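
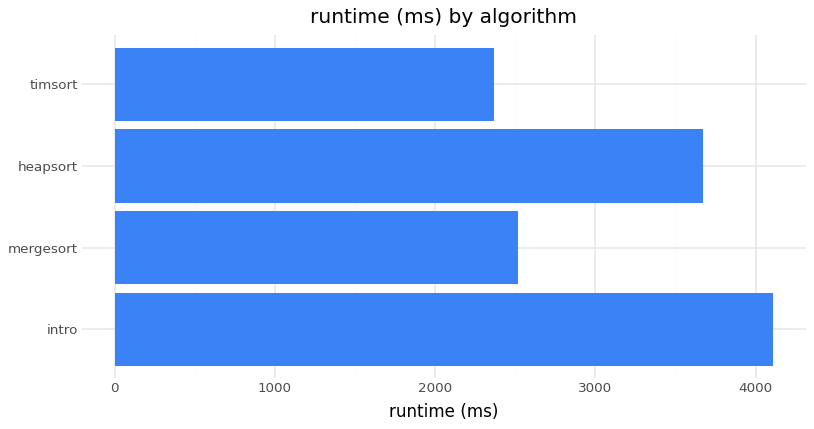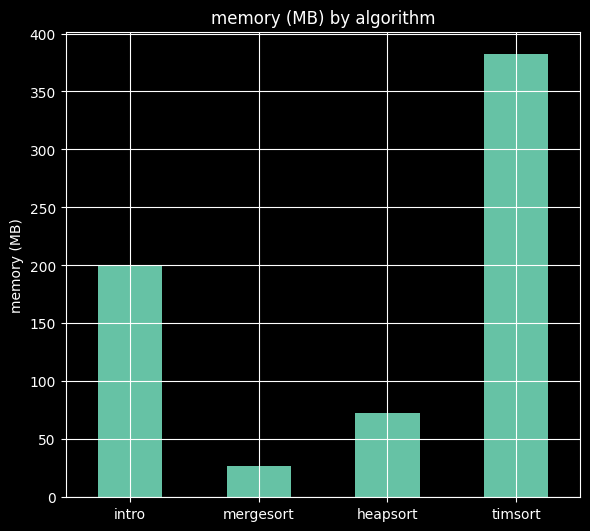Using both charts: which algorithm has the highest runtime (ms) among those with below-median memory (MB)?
heapsort

Chart 2 median memory (MB) ≈ 150; below-median algorithms: mergesort, heapsort. Among those, heapsort has the highest runtime (ms) (≈ 3500).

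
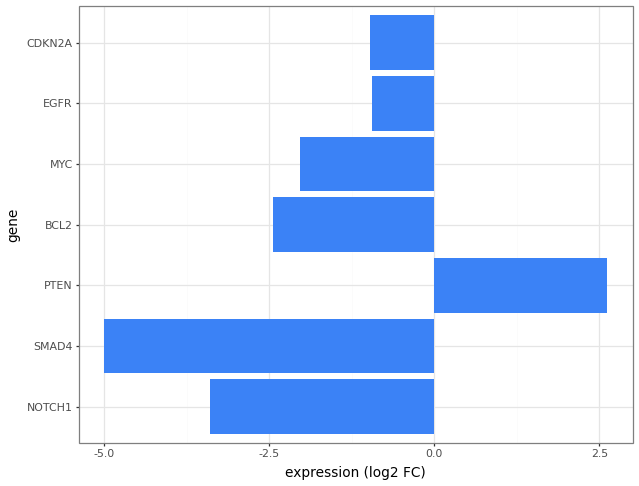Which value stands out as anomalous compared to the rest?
PTEN ≈ 3; the rest sit between ≈ -5 and ≈ -1.

PTEN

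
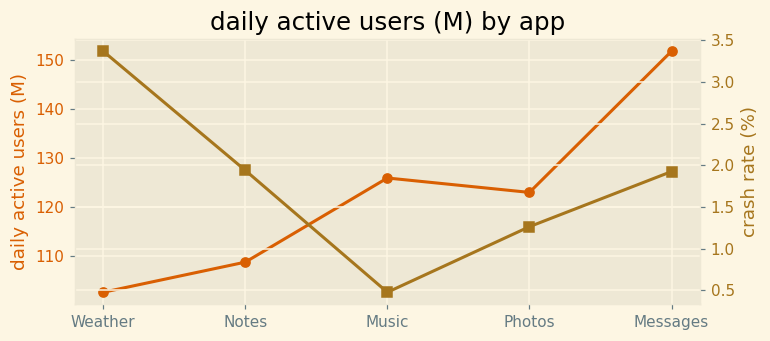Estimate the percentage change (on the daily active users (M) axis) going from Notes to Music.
Notes ≈ 110, Music ≈ 125; (125 − 110) / 110 ≈ +13.6%.

≈ +13.6%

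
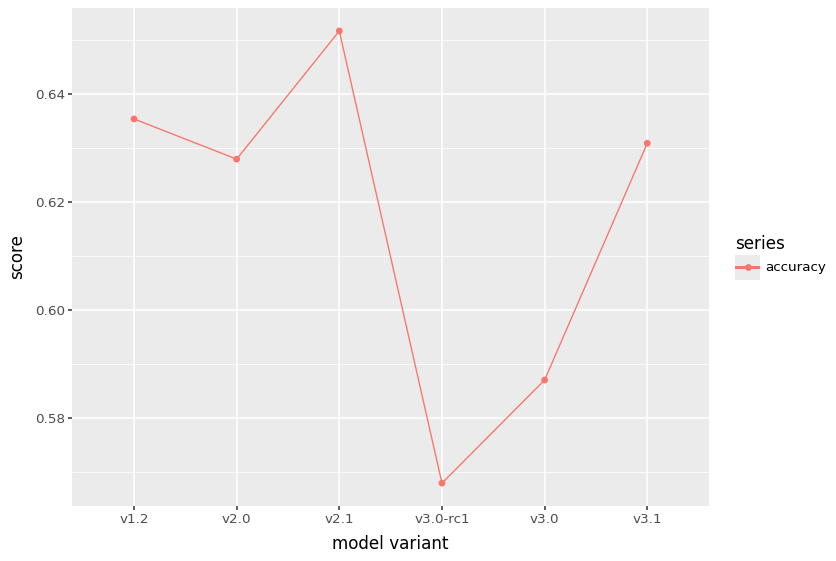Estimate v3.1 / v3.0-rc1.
≈ 1.11×

v3.1 ≈ 0.63, v3.0-rc1 ≈ 0.57; 0.63/0.57 ≈ 1.11.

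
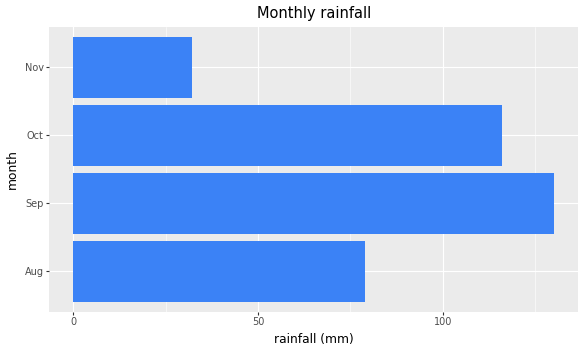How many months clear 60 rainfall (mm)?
3

Above 60: Aug, Sep, Oct.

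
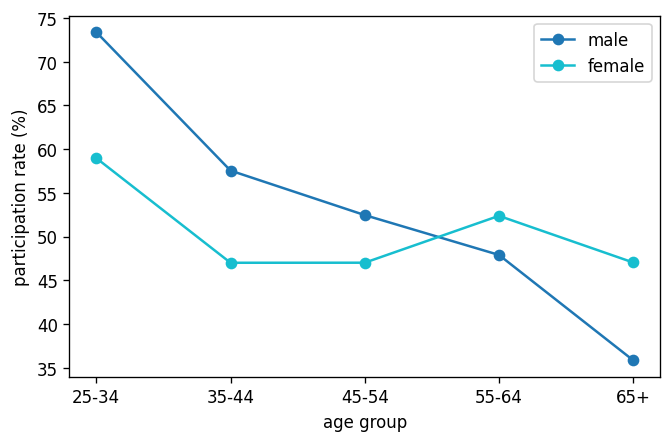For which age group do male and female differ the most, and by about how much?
25-34, ≈ 15 %

25-34: male ≈ 75, female ≈ 60 → gap ≈ 15. Next-largest (65+) is only ≈ 10.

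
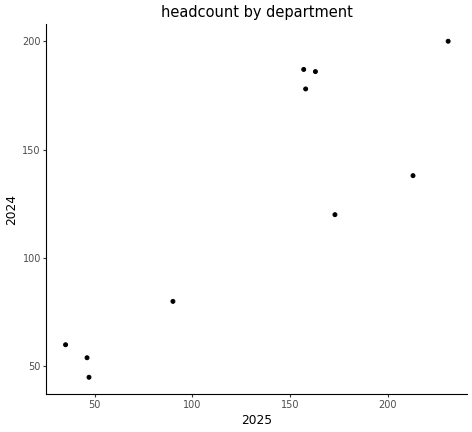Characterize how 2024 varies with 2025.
Points are positively correlated; strong (|r| ≈ 0.9).

positive, strong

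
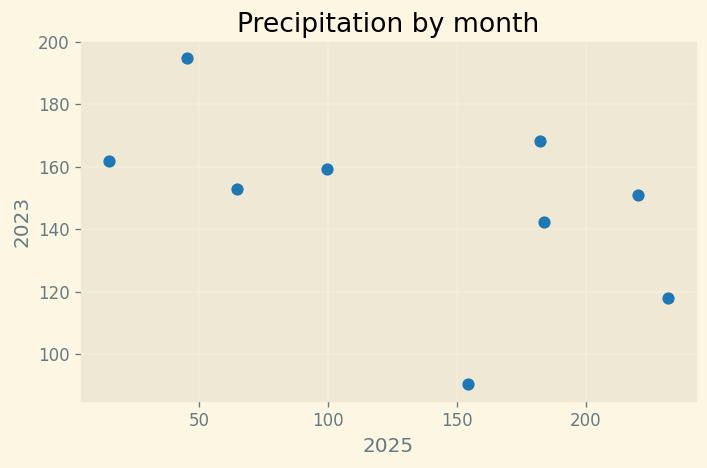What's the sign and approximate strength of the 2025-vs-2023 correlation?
negative, moderate

Points are negatively correlated; moderate (|r| ≈ 0.5).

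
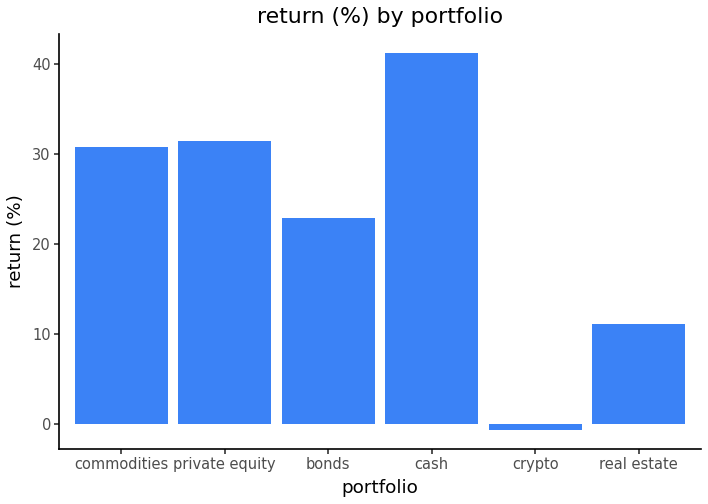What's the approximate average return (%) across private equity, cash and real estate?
≈ 27

(30 + 40 + 10) / 3 ≈ 27.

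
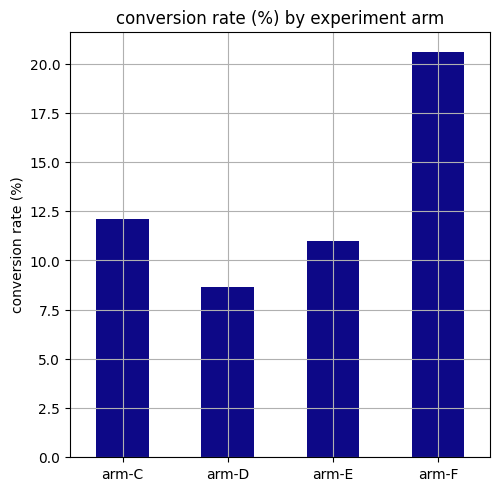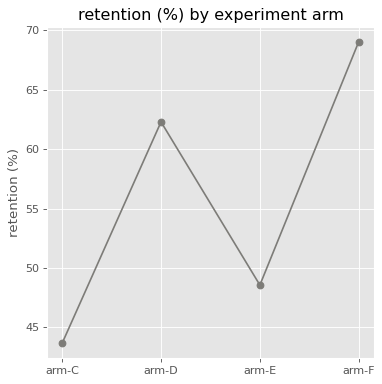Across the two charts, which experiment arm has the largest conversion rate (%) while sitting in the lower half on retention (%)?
arm-C

Chart 2 median retention (%) ≈ 60; below-median experiment arms: arm-C, arm-E. Among those, arm-C has the highest conversion rate (%) (≈ 12).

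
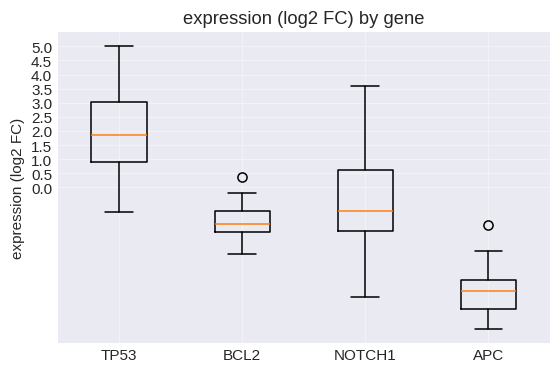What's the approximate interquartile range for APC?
≈ 1.0

Q3 ≈ -3.5, Q1 ≈ -4.5; IQR ≈ 1.0.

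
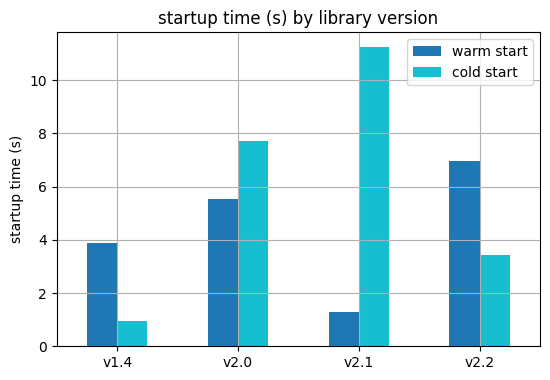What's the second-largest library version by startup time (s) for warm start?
v2.0

Top 3 for warm start: v2.2 ≈ 7, v2.0 ≈ 6, v1.4 ≈ 4.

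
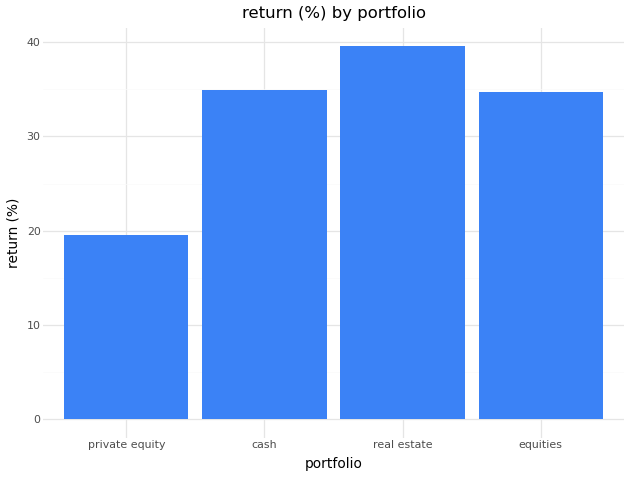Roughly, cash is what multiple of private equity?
cash ≈ 35, private equity ≈ 20; 35/20 ≈ 1.75.

≈ 1.75×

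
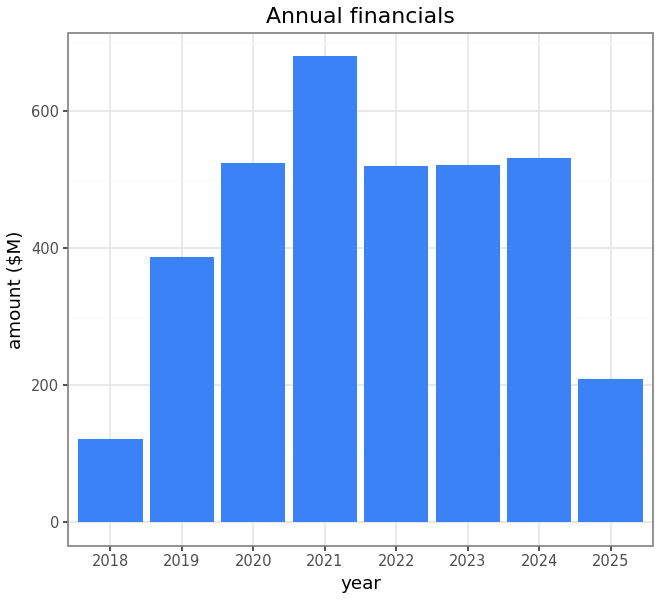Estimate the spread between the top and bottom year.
Max 2021 ≈ 700, min 2018 ≈ 100; range ≈ 600.

≈ 600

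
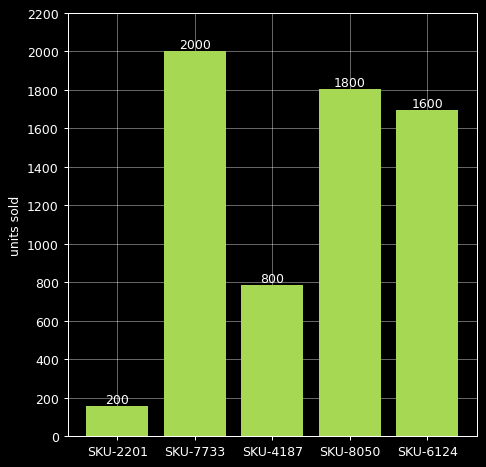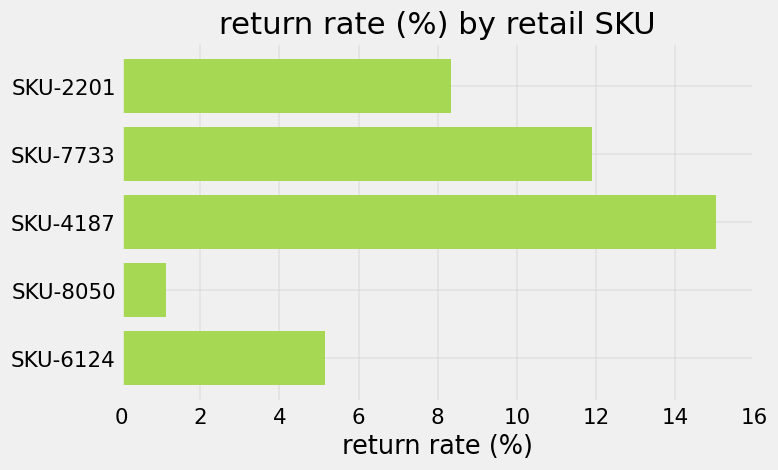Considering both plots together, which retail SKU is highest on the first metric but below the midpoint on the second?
Chart 2 median return rate (%) ≈ 8; below-median retail SKUs: SKU-8050, SKU-6124. Among those, SKU-8050 has the highest units sold (≈ 1800).

SKU-8050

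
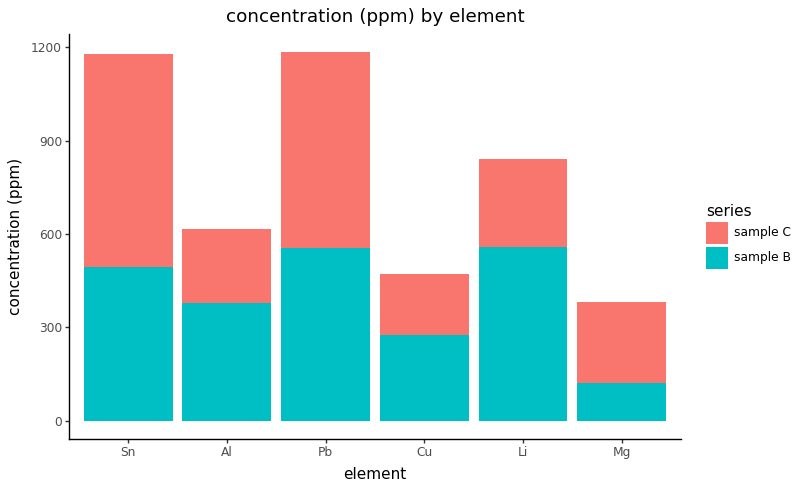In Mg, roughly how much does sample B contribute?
≈ 100

sample B top ≈ 100, bottom ≈ 0; segment ≈ 100.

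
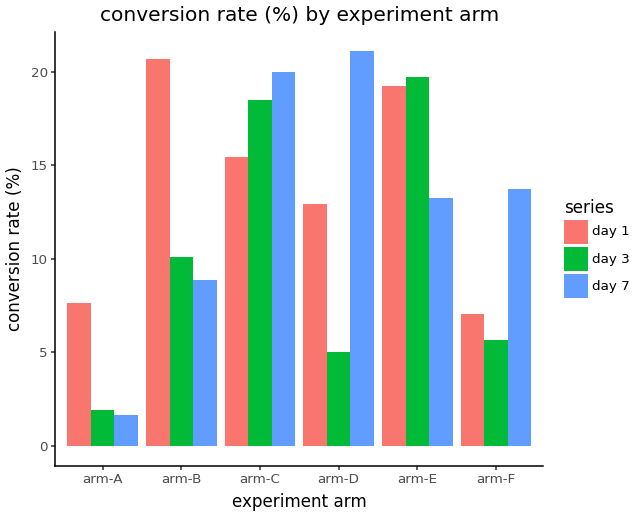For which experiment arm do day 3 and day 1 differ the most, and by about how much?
arm-B, ≈ 10 %

arm-B: day 3 ≈ 10, day 1 ≈ 20 → gap ≈ 10. Next-largest (arm-D) is only ≈ 6.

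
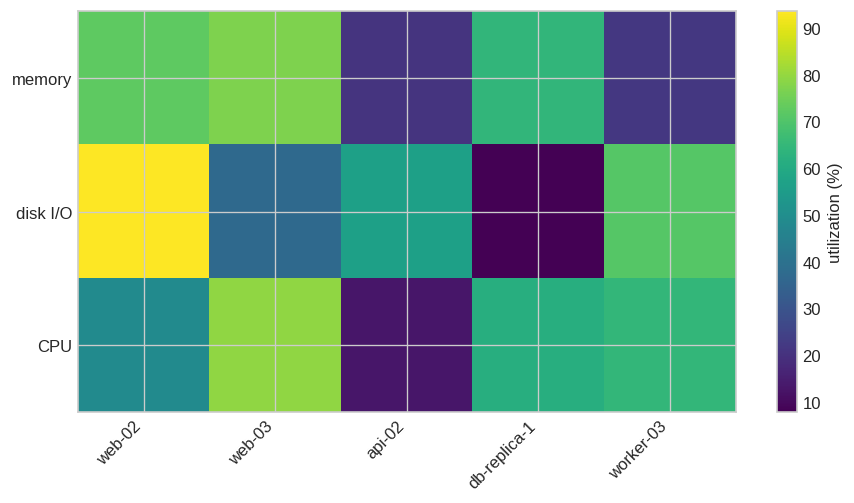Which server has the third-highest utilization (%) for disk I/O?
api-02

Top 4 for disk I/O: web-02 ≈ 90, worker-03 ≈ 70, api-02 ≈ 60, web-03 ≈ 40.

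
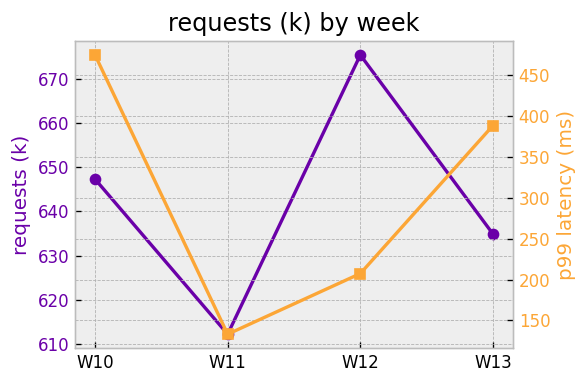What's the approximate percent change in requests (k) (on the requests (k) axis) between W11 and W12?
≈ +11.5%

W11 ≈ 610, W12 ≈ 680; (680 − 610) / 610 ≈ +11.5%.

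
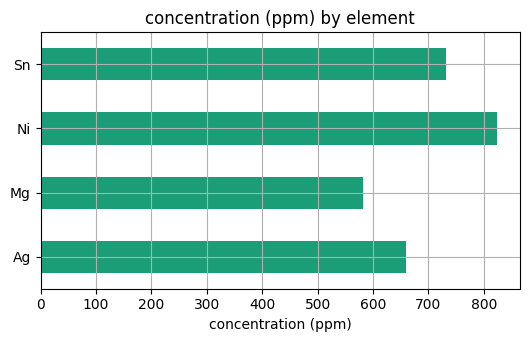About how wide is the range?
Max Ni ≈ 800, min Mg ≈ 600; range ≈ 200.

≈ 200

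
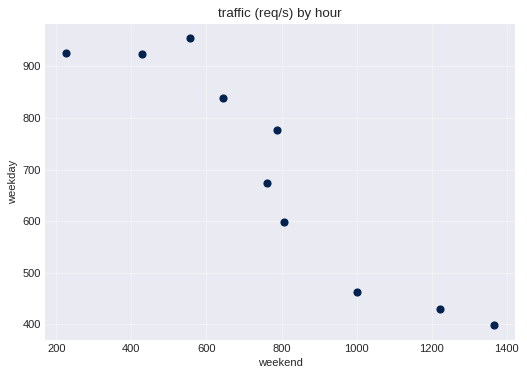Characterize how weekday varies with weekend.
negative, strong

Points are negatively correlated; strong (|r| ≈ 0.9).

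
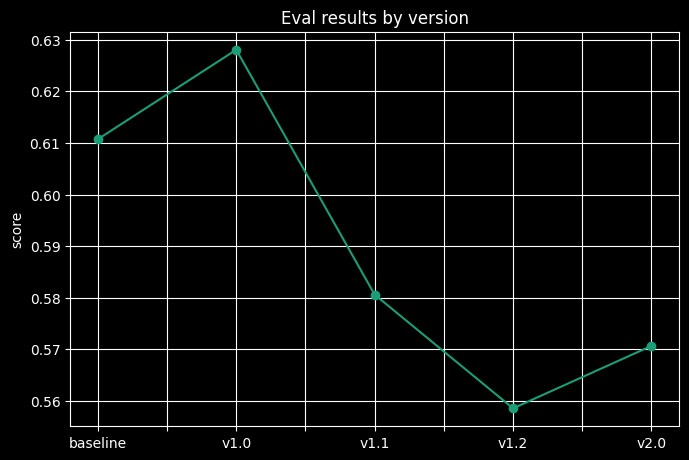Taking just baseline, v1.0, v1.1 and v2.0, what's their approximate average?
≈ 0.6

(0.61 + 0.63 + 0.58 + 0.57) / 4 ≈ 0.6.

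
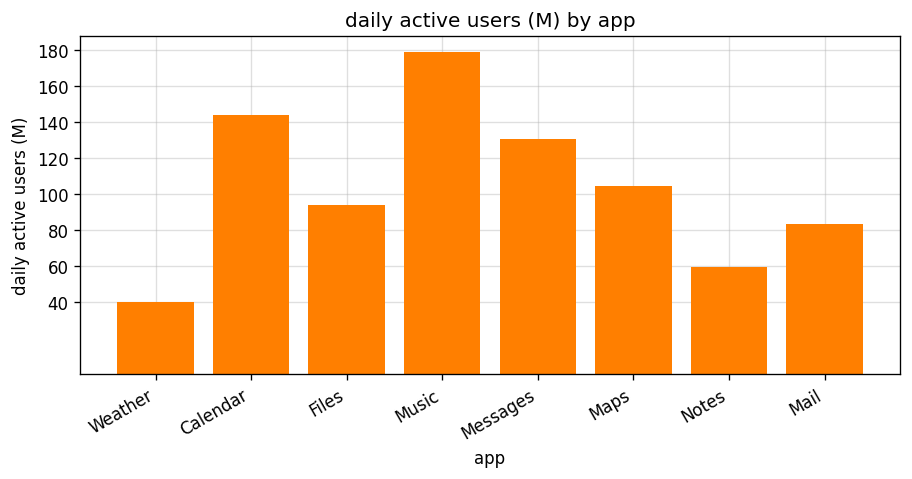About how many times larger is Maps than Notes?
≈ 1.67×

Maps ≈ 100, Notes ≈ 60; 100/60 ≈ 1.67.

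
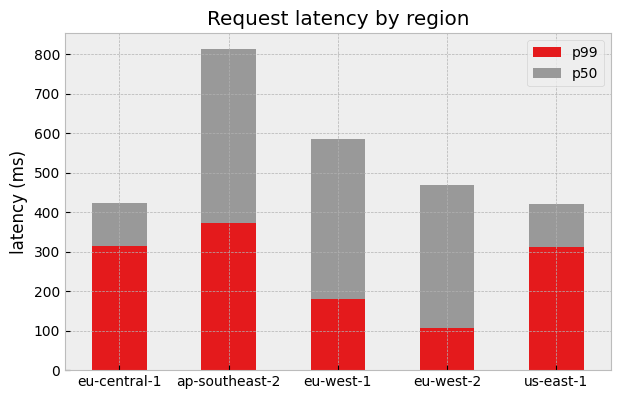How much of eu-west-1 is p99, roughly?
≈ 200

p99 top ≈ 200, bottom ≈ 0; segment ≈ 200.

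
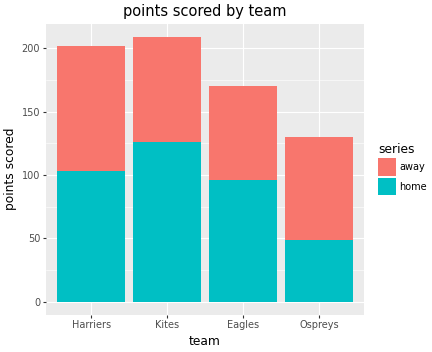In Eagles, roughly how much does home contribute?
≈ 100

home top ≈ 100, bottom ≈ 0; segment ≈ 100.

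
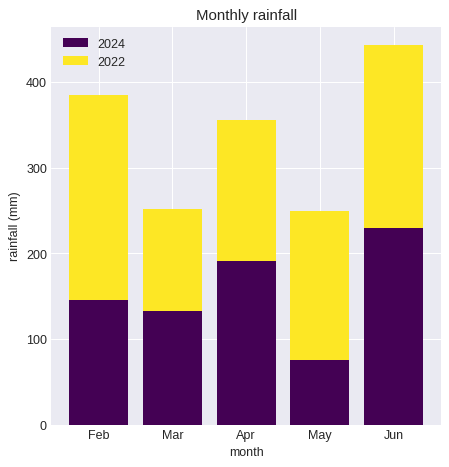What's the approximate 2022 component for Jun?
2022 top ≈ 450, bottom ≈ 250; segment ≈ 200.

≈ 200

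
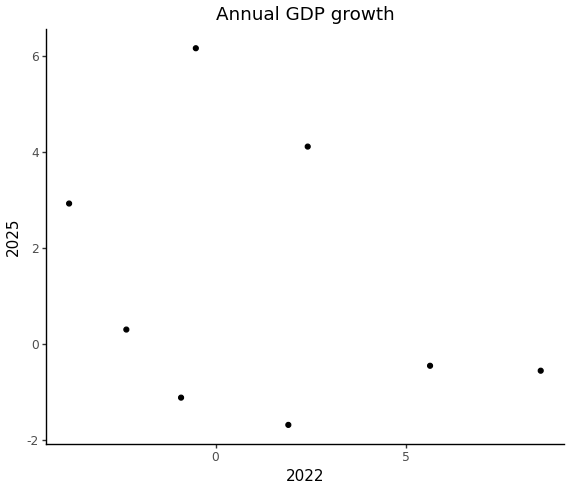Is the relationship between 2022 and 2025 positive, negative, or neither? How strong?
Points are negatively correlated; weak (|r| ≈ 0.3).

negative, weak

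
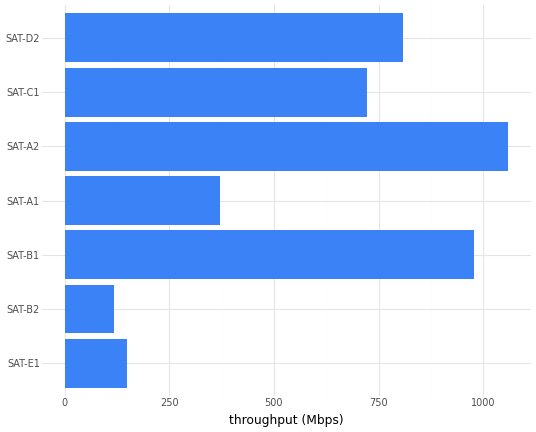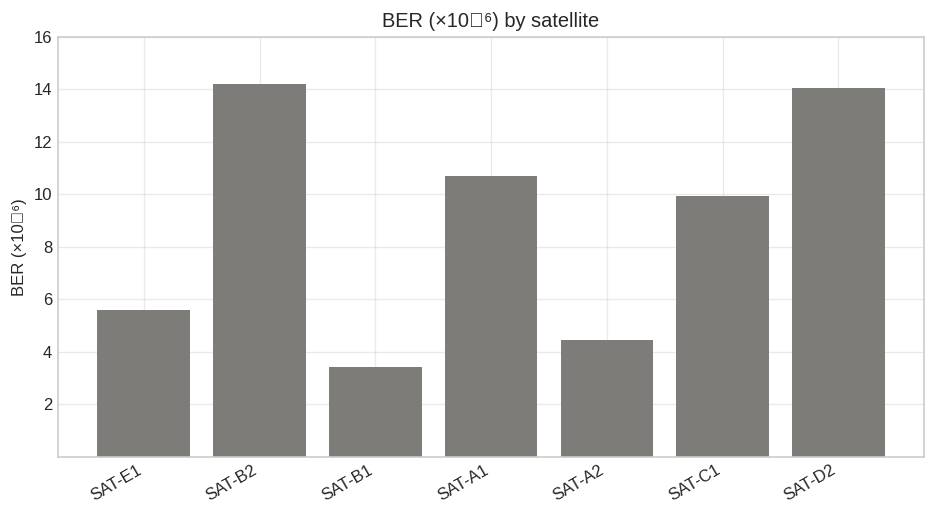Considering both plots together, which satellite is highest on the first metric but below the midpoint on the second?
SAT-A2

Chart 2 median BER (×10⁻⁶) ≈ 10; below-median satellites: SAT-E1, SAT-B1, SAT-A2. Among those, SAT-A2 has the highest throughput (Mbps) (≈ 1100).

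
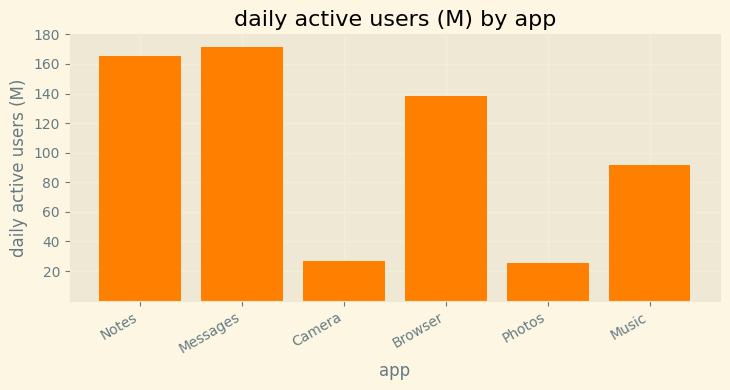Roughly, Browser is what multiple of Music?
≈ 1.4×

Browser ≈ 140, Music ≈ 100; 140/100 ≈ 1.4.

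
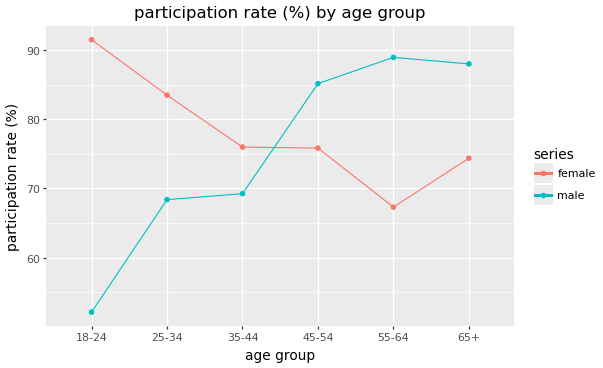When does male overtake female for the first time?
35-44: male ≈ 70 vs female ≈ 75 (not yet); 45-54: male ≈ 85 vs female ≈ 75 (first crossover).

45-54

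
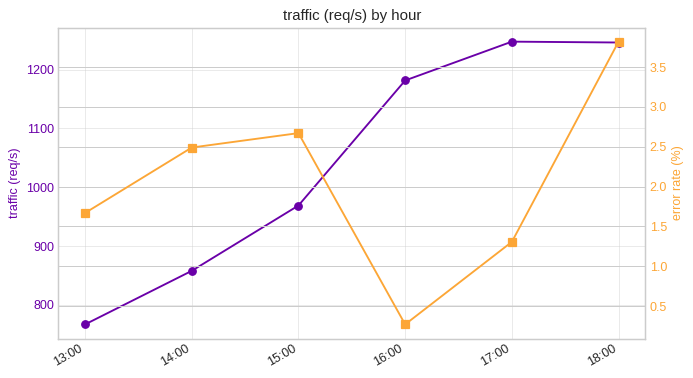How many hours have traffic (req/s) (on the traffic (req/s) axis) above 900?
4

Above 900: 15:00, 16:00, 17:00, 18:00.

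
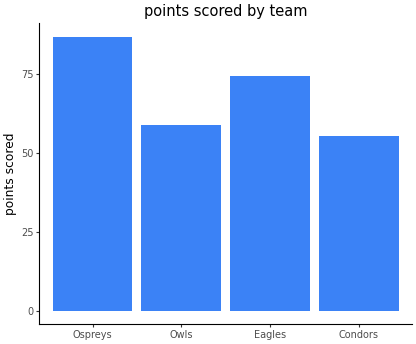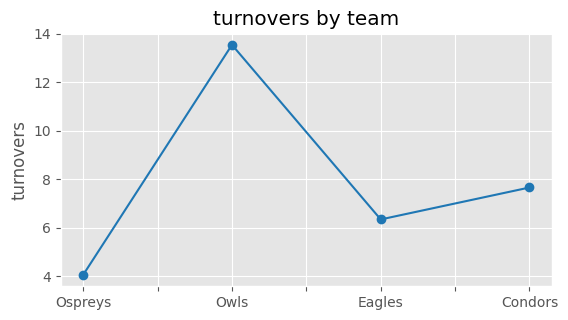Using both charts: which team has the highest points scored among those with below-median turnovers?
Ospreys

Chart 2 median turnovers ≈ 8; below-median teams: Ospreys, Eagles. Among those, Ospreys has the highest points scored (≈ 90).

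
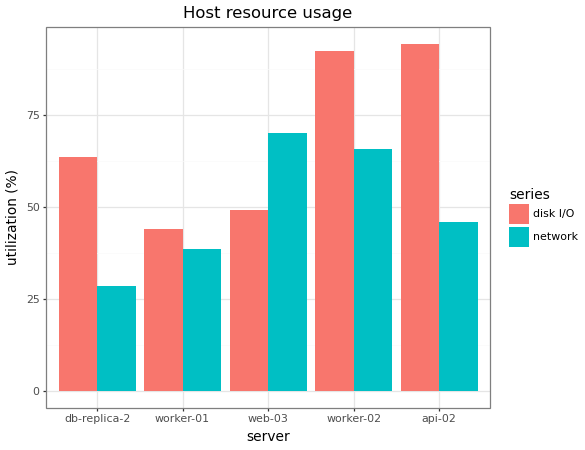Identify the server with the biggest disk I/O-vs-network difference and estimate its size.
api-02: disk I/O ≈ 90, network ≈ 50 → gap ≈ 40. Next-largest (db-replica-2) is only ≈ 30.

api-02, ≈ 40 %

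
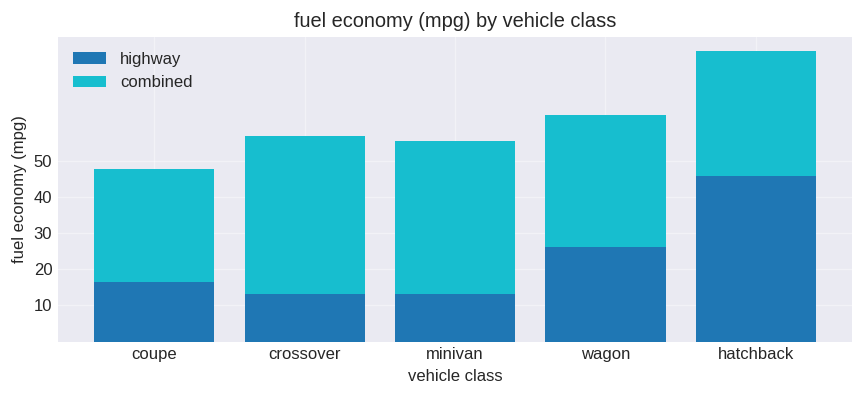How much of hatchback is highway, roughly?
≈ 50

highway top ≈ 50, bottom ≈ 0; segment ≈ 50.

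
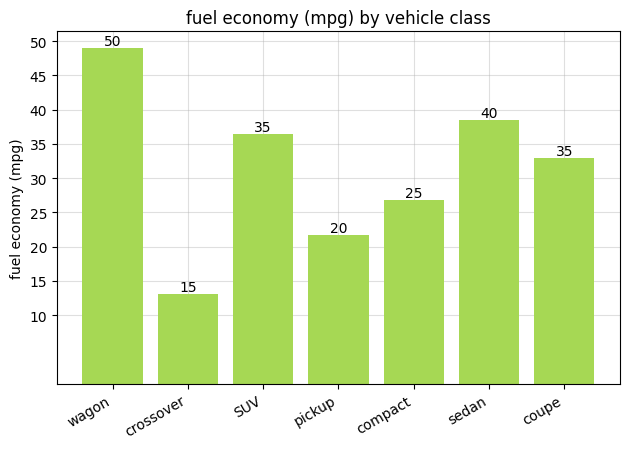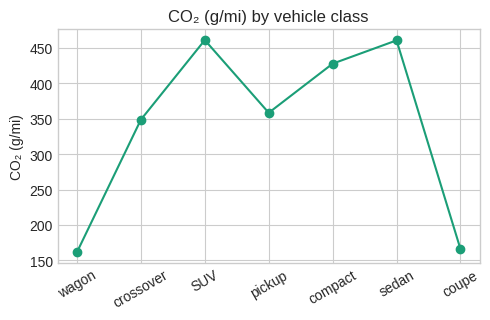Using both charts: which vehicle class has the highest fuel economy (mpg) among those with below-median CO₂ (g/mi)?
wagon

Chart 2 median CO₂ (g/mi) ≈ 350; below-median vehicle classes: wagon, crossover, coupe. Among those, wagon has the highest fuel economy (mpg) (≈ 50).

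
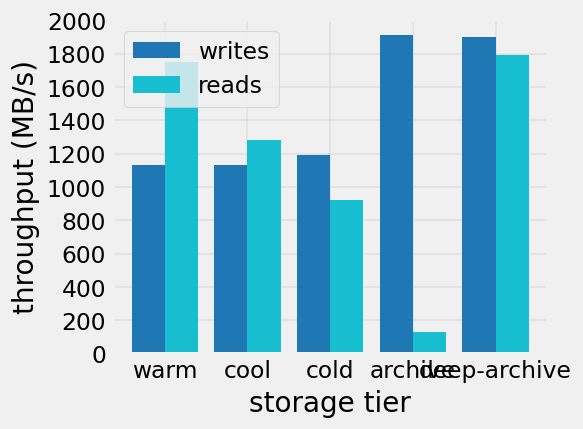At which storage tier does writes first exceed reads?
cold

cool: writes ≈ 1200 vs reads ≈ 1200 (not yet); cold: writes ≈ 1200 vs reads ≈ 1000 (first crossover).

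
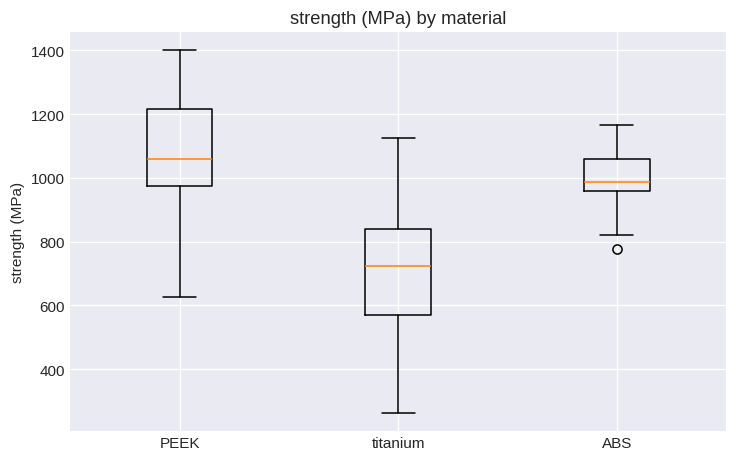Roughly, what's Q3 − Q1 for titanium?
≈ 275

Q3 ≈ 850, Q1 ≈ 575; IQR ≈ 275.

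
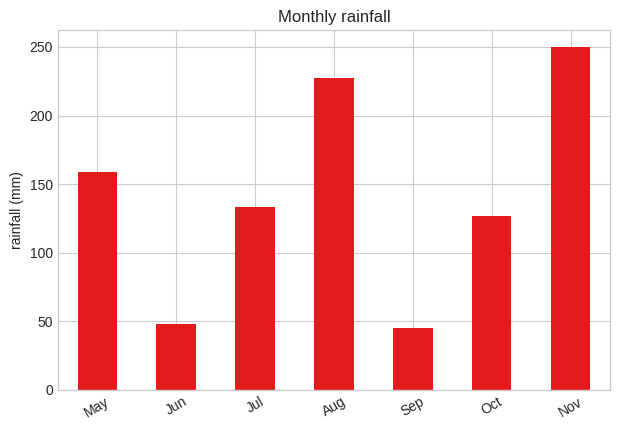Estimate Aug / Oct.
Aug ≈ 225, Oct ≈ 125; 225/125 ≈ 1.8.

≈ 1.8×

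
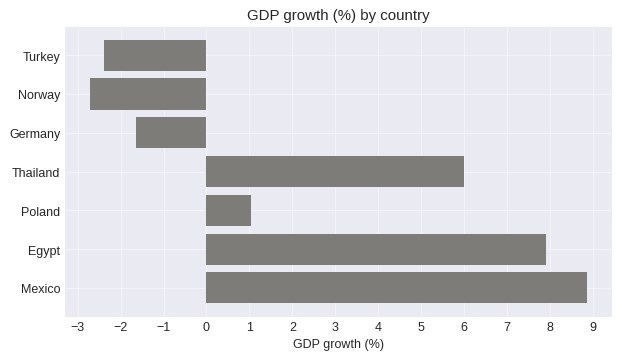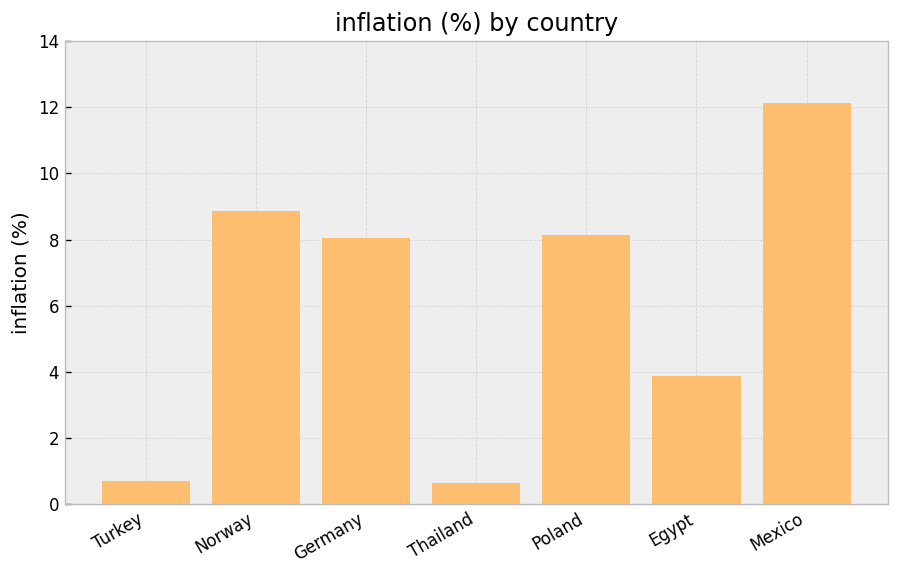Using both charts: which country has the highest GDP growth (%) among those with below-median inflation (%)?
Chart 2 median inflation (%) ≈ 8; below-median countries: Turkey, Thailand, Egypt. Among those, Egypt has the highest GDP growth (%) (≈ 8).

Egypt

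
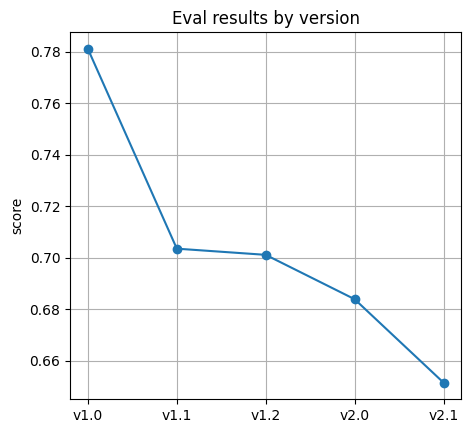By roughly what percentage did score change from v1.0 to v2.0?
≈ -12.8%

v1.0 ≈ 0.78, v2.0 ≈ 0.68; (0.68 − 0.78) / 0.78 ≈ -12.8%.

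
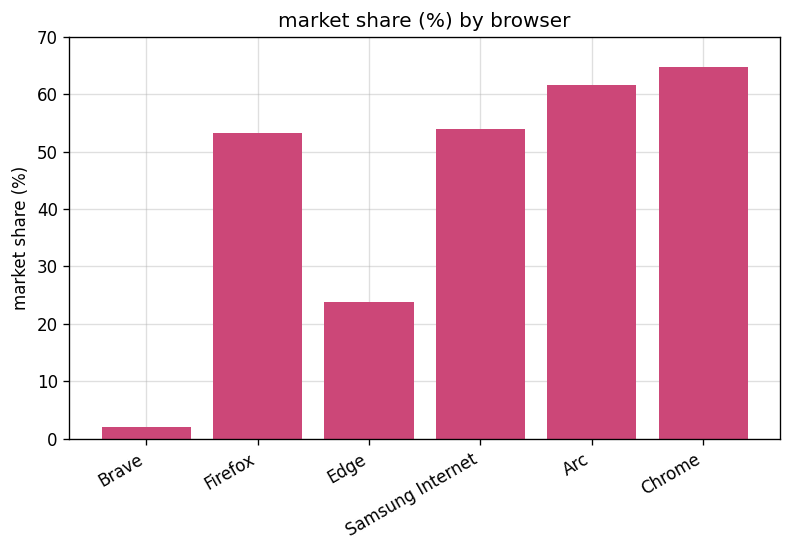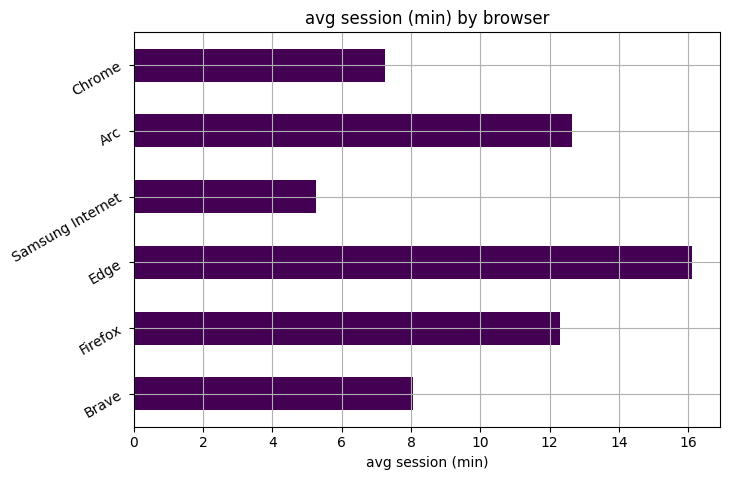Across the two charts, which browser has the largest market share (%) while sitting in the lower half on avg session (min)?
Chrome

Chart 2 median avg session (min) ≈ 10; below-median browsers: Brave, Samsung Internet, Chrome. Among those, Chrome has the highest market share (%) (≈ 60).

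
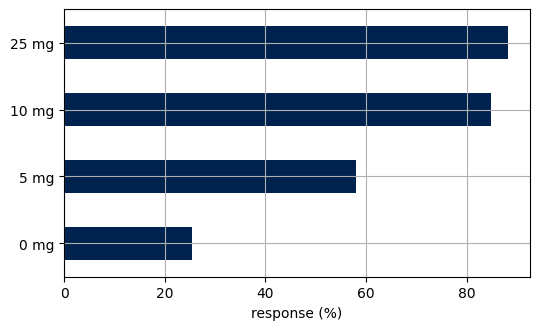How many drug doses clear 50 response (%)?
3

Above 50: 5 mg, 10 mg, 25 mg.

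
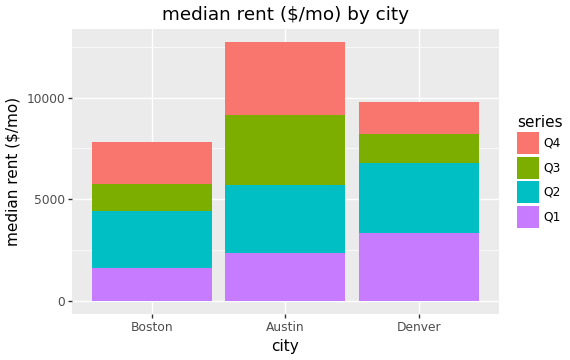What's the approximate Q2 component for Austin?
≈ 4000

Q2 top ≈ 6000, bottom ≈ 2000; segment ≈ 4000.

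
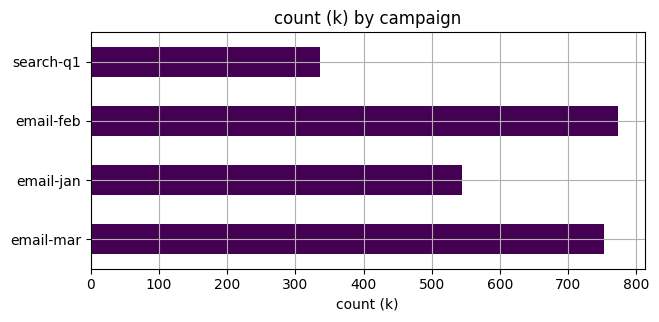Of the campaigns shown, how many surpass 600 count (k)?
Above 600: email-mar, email-feb.

2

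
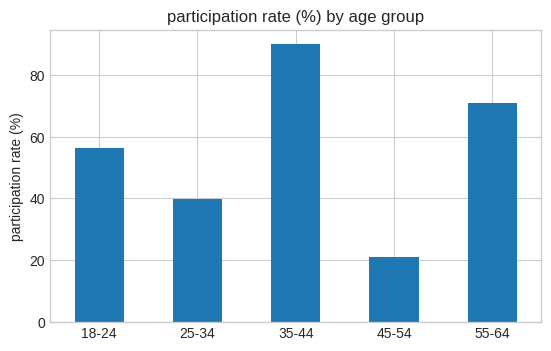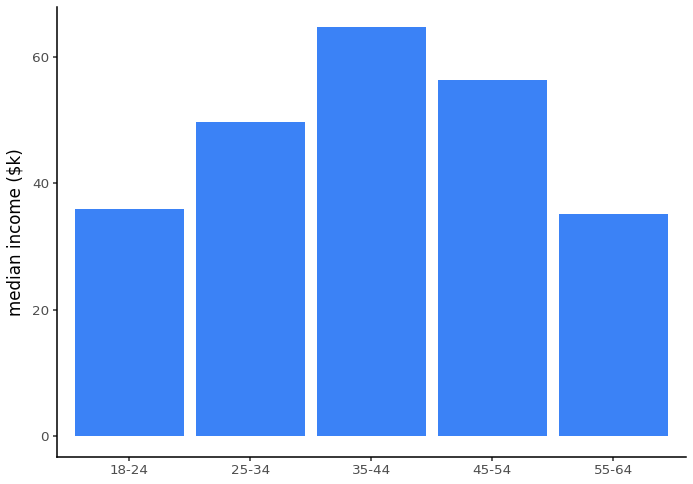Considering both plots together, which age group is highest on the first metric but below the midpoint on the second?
Chart 2 median median income ($k) ≈ 50; below-median age groups: 18-24, 55-64. Among those, 55-64 has the highest participation rate (%) (≈ 70).

55-64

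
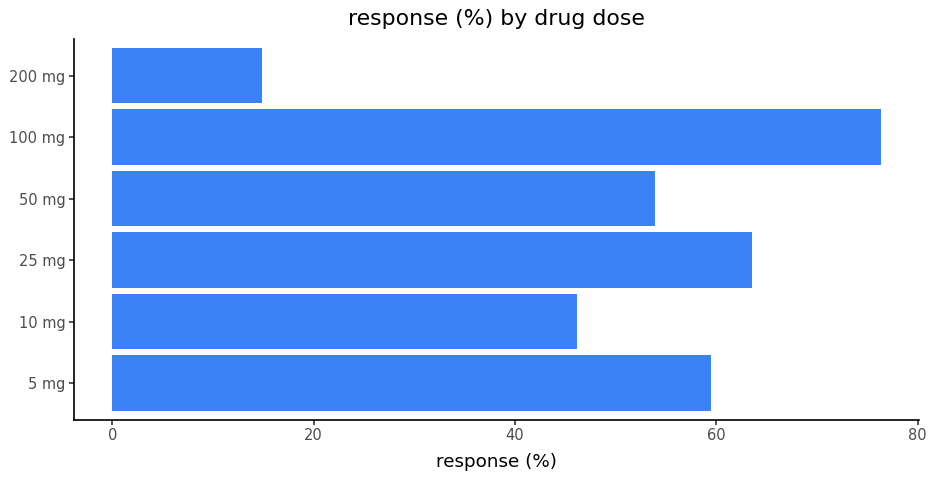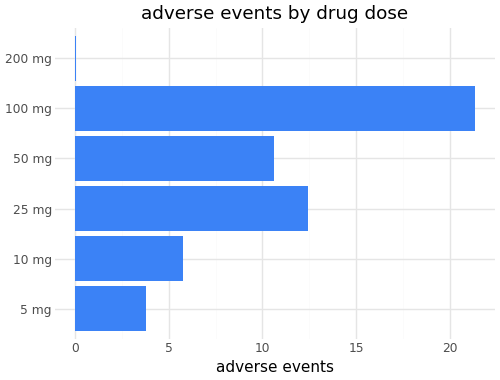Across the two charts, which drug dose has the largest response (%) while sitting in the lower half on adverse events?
Chart 2 median adverse events ≈ 8; below-median drug doses: 5 mg, 10 mg, 200 mg. Among those, 5 mg has the highest response (%) (≈ 60).

5 mg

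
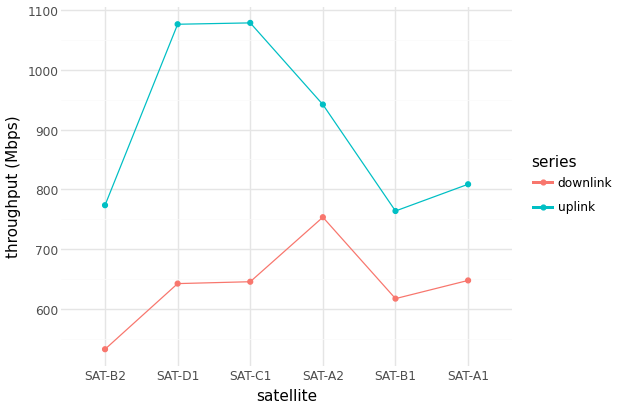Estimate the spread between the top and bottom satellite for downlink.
Max SAT-A2 ≈ 750, min SAT-B2 ≈ 550; range ≈ 200.

≈ 200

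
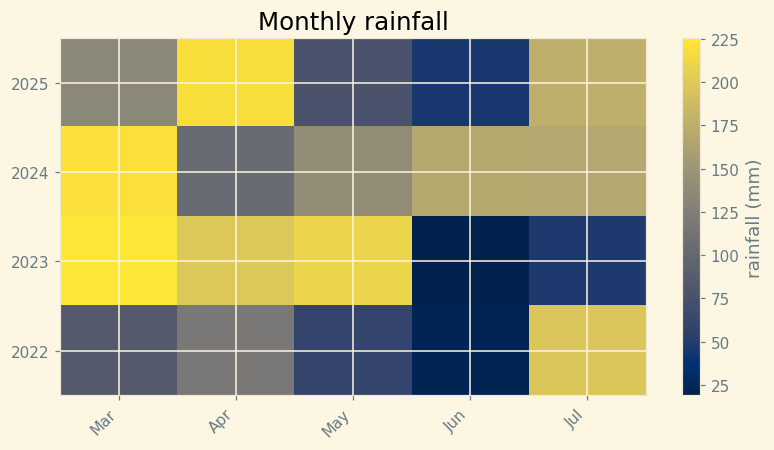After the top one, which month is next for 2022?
Top 3 for 2022: Jul ≈ 200, Apr ≈ 120, Mar ≈ 80.

Apr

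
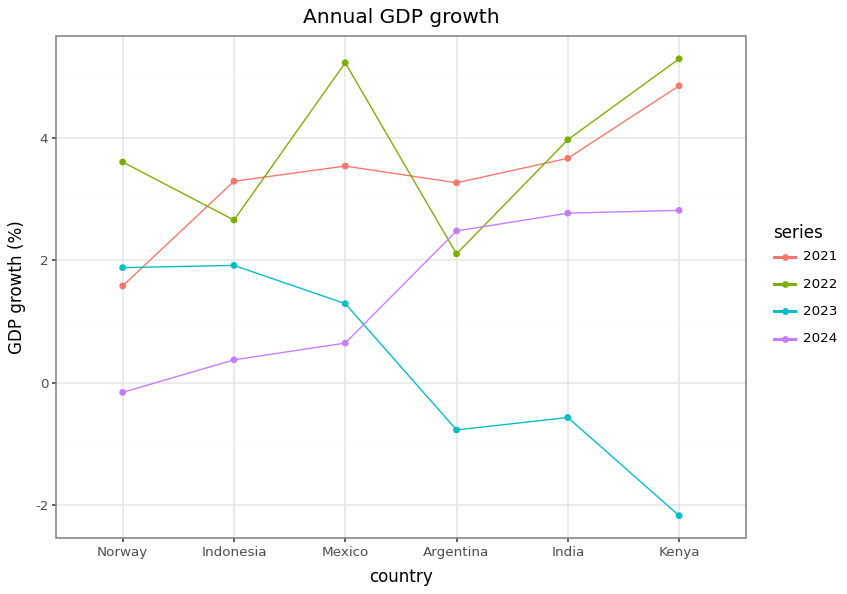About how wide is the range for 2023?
Max Indonesia ≈ 2, min Kenya ≈ -2; range ≈ 4.

≈ 4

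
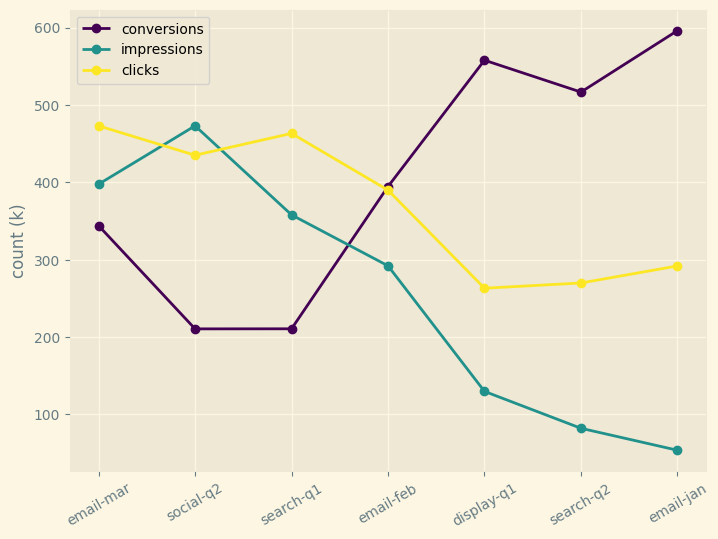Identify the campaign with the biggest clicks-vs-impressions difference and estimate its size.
email-jan, ≈ 250 k

email-jan: clicks ≈ 300, impressions ≈ 50 → gap ≈ 250. Next-largest (search-q2) is only ≈ 150.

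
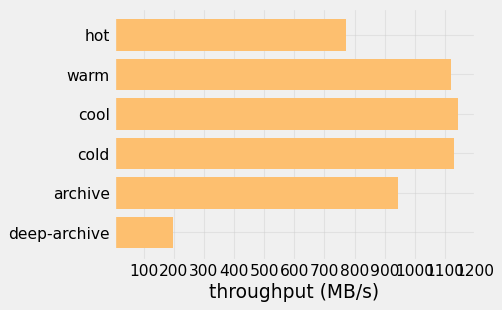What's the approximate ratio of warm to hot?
≈ 1.38×

warm ≈ 1100, hot ≈ 800; 1100/800 ≈ 1.38.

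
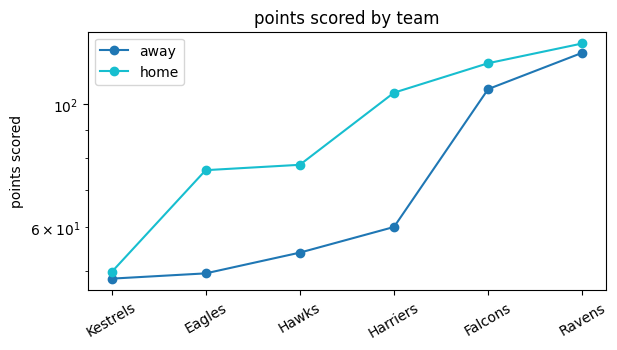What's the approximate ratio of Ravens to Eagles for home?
≈ 1.62×

Ravens ≈ 130, Eagles ≈ 80; 130/80 ≈ 1.62.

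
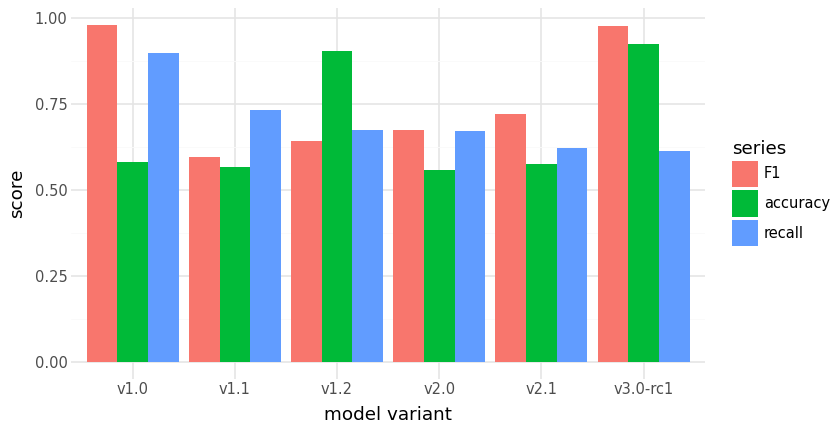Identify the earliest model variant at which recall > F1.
v1.0: recall ≈ 0.9 vs F1 ≈ 1.0 (not yet); v1.1: recall ≈ 0.7 vs F1 ≈ 0.6 (first crossover).

v1.1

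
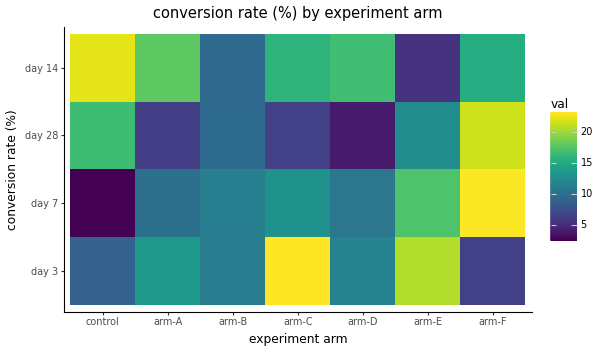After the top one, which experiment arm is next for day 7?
arm-E

Top 3 for day 7: arm-F ≈ 24, arm-E ≈ 18, arm-C ≈ 12.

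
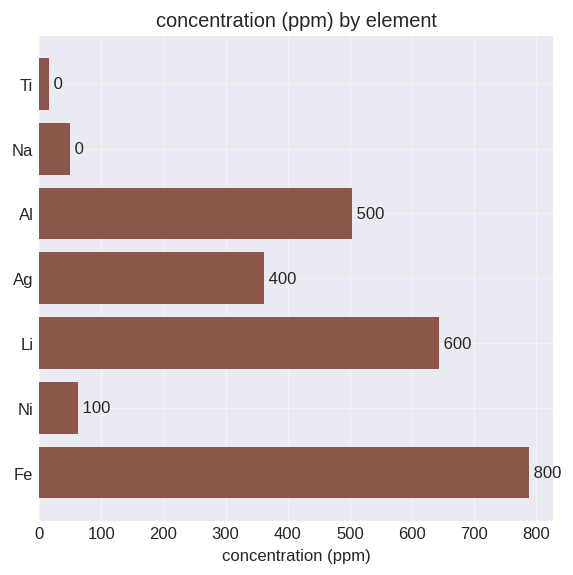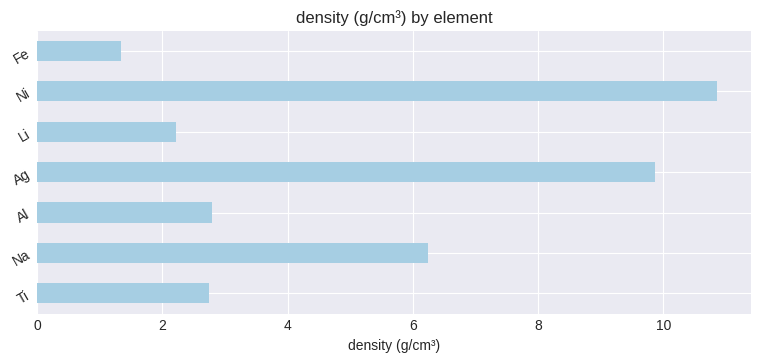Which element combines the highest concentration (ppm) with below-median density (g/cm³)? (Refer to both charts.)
Chart 2 median density (g/cm³) ≈ 3; below-median elements: Ti, Li, Fe. Among those, Fe has the highest concentration (ppm) (≈ 800).

Fe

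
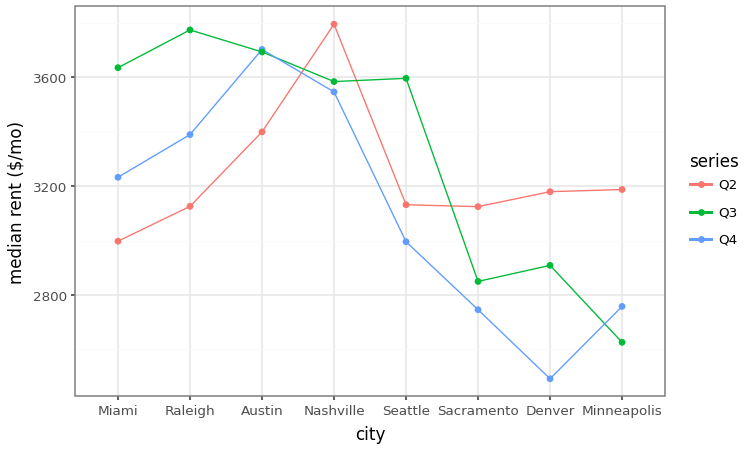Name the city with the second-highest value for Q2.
Austin

Top 3 for Q2: Nashville ≈ 3800, Austin ≈ 3400, Minneapolis ≈ 3200.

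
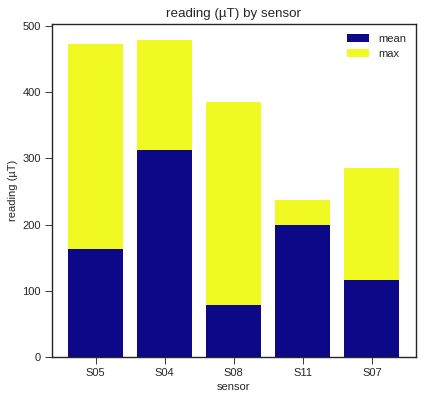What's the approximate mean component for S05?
≈ 150

mean top ≈ 150, bottom ≈ 0; segment ≈ 150.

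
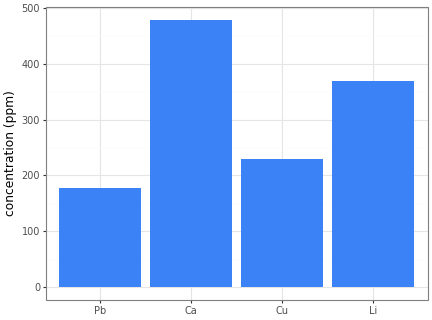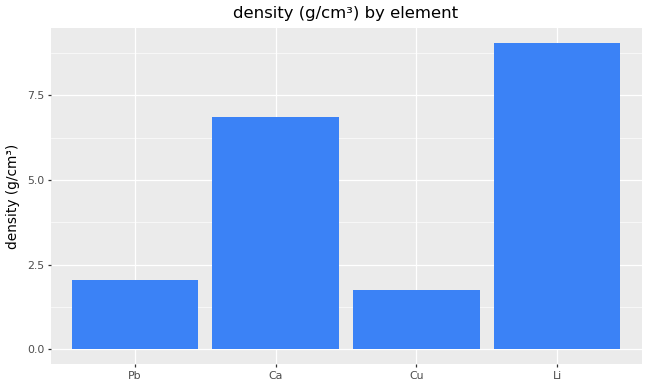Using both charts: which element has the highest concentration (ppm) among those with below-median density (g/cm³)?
Chart 2 median density (g/cm³) ≈ 4; below-median elements: Pb, Cu. Among those, Cu has the highest concentration (ppm) (≈ 250).

Cu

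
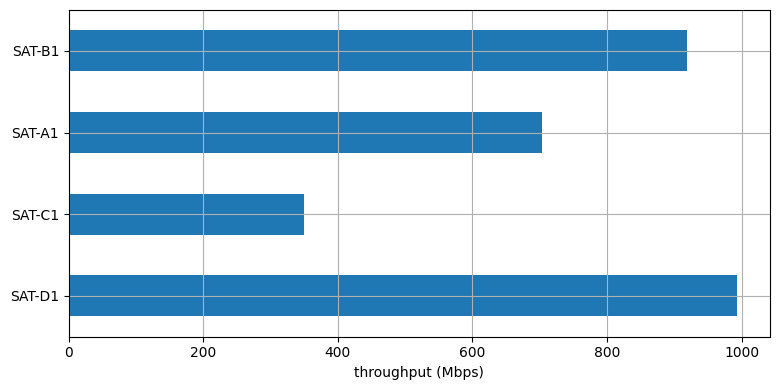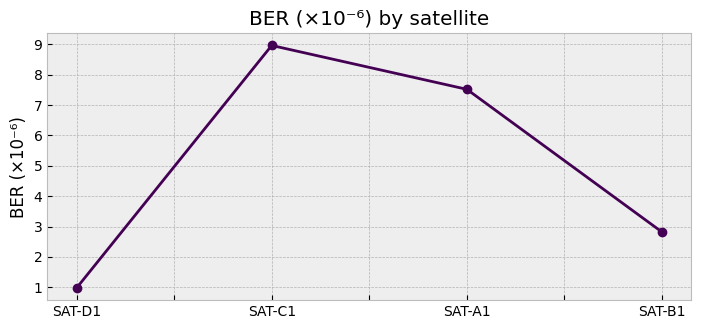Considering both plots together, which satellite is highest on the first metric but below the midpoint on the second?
Chart 2 median BER (×10⁻⁶) ≈ 5; below-median satellites: SAT-D1, SAT-B1. Among those, SAT-D1 has the highest throughput (Mbps) (≈ 1000).

SAT-D1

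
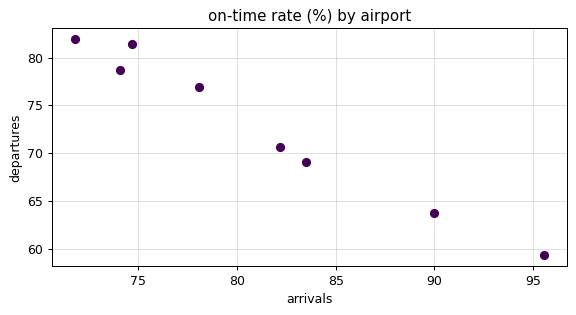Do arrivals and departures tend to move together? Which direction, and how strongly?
Points are negatively correlated; strong (|r| ≈ 1.0).

negative, strong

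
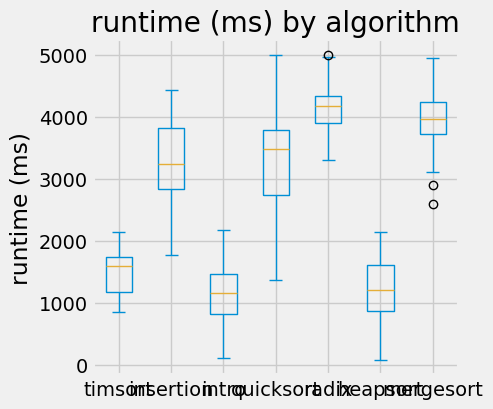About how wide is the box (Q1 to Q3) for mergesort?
Q3 ≈ 4000, Q1 ≈ 3500; IQR ≈ 500.

≈ 500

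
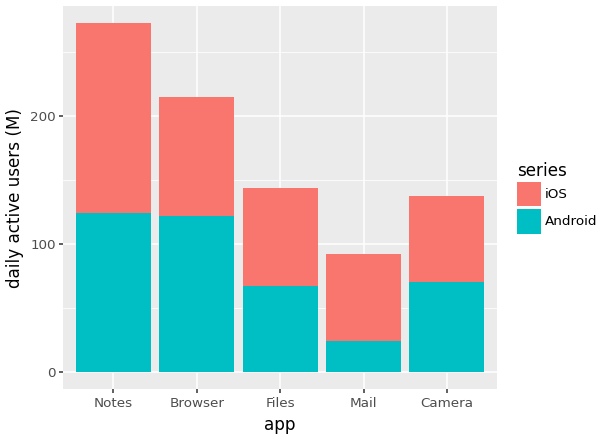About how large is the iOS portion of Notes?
iOS top ≈ 275, bottom ≈ 125; segment ≈ 150.

≈ 150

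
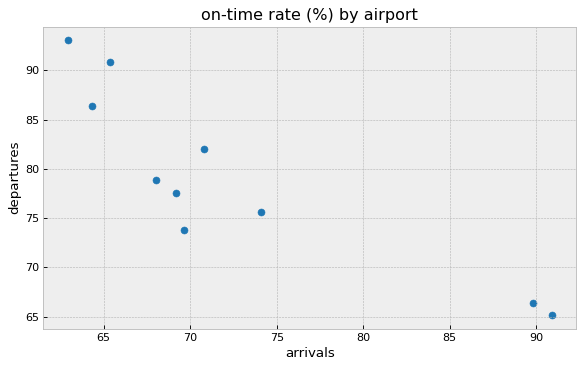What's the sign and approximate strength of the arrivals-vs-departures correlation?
negative, strong

Points are negatively correlated; strong (|r| ≈ 0.9).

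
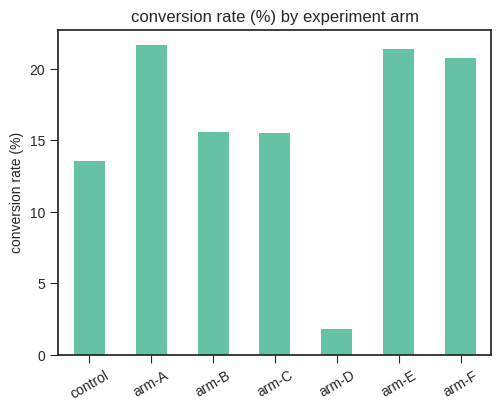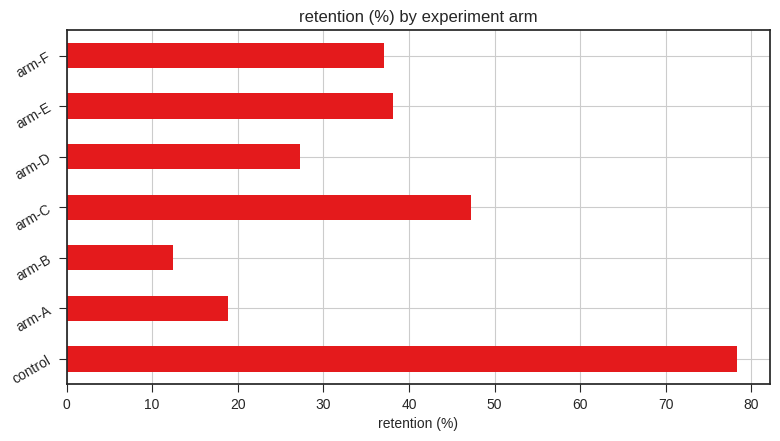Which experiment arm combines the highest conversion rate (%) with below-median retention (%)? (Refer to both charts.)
arm-A

Chart 2 median retention (%) ≈ 40; below-median experiment arms: arm-A, arm-B, arm-D. Among those, arm-A has the highest conversion rate (%) (≈ 22).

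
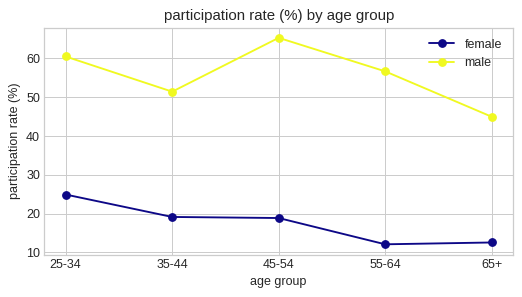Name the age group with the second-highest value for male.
Top 3 for male: 45-54 ≈ 65, 25-34 ≈ 60, 55-64 ≈ 55.

25-34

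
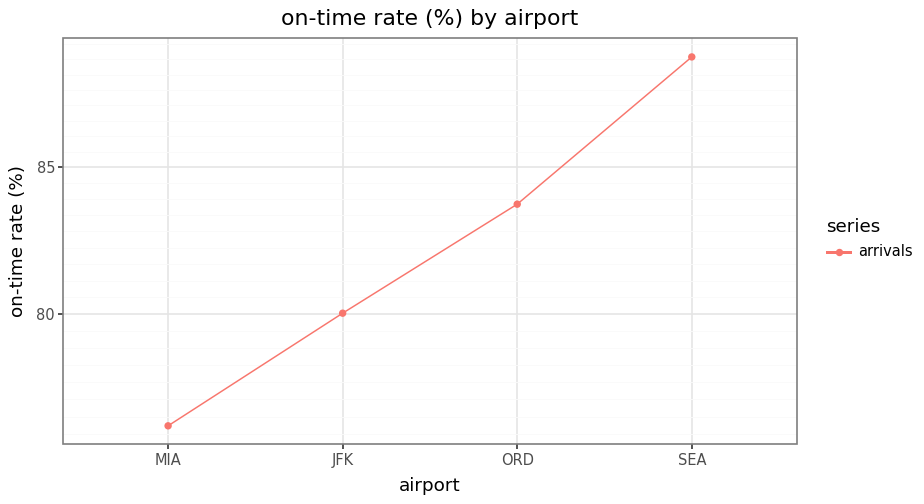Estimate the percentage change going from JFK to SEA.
≈ +10%

JFK ≈ 80, SEA ≈ 88; (88 − 80) / 80 ≈ +10%.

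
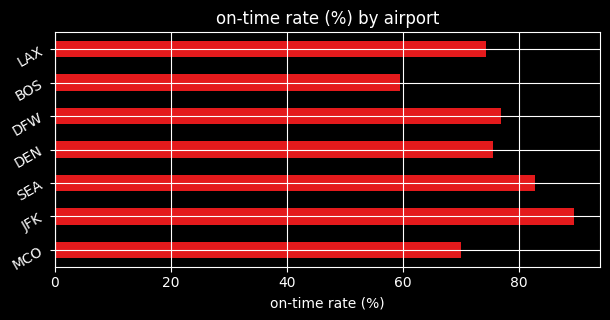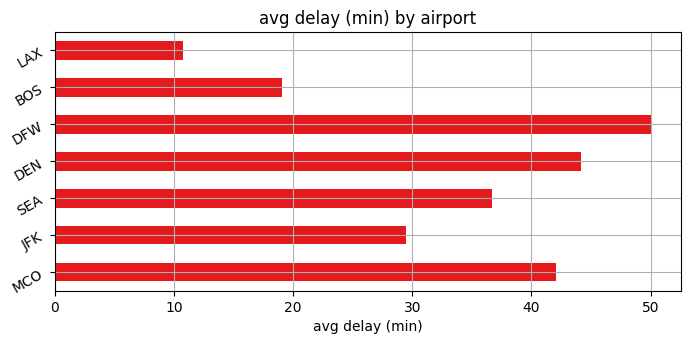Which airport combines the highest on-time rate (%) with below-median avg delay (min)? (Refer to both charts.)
Chart 2 median avg delay (min) ≈ 35; below-median airports: JFK, BOS, LAX. Among those, JFK has the highest on-time rate (%) (≈ 90).

JFK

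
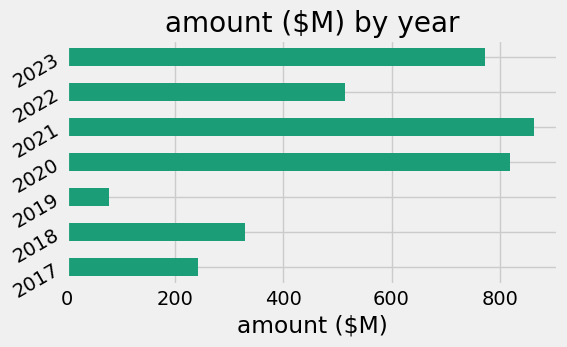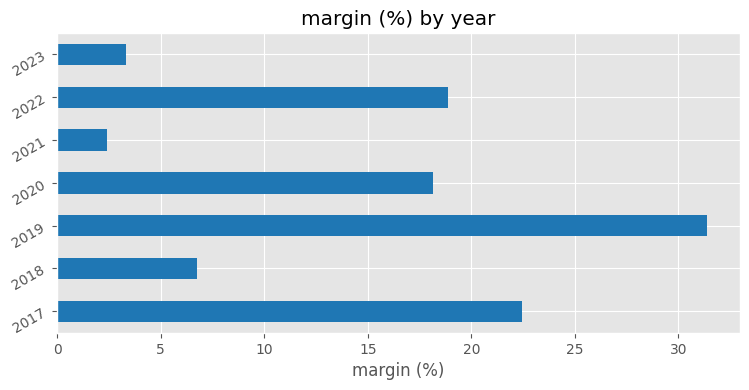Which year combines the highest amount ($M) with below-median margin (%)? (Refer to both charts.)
Chart 2 median margin (%) ≈ 20; below-median years: 2018, 2021, 2023. Among those, 2021 has the highest amount ($M) (≈ 900).

2021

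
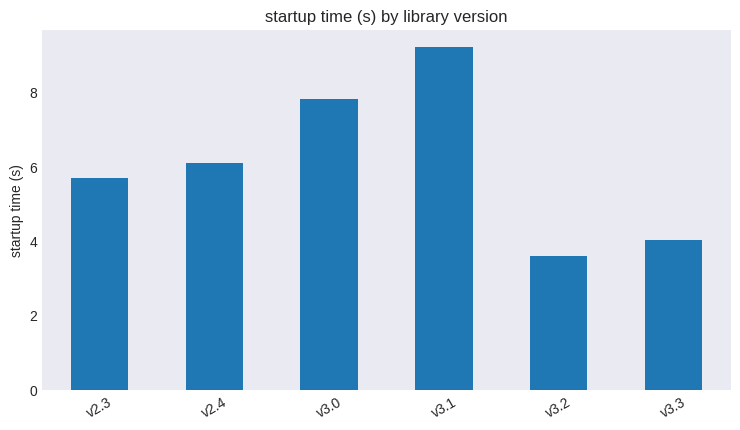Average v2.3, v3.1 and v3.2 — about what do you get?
≈ 6

(6 + 9 + 4) / 3 ≈ 6.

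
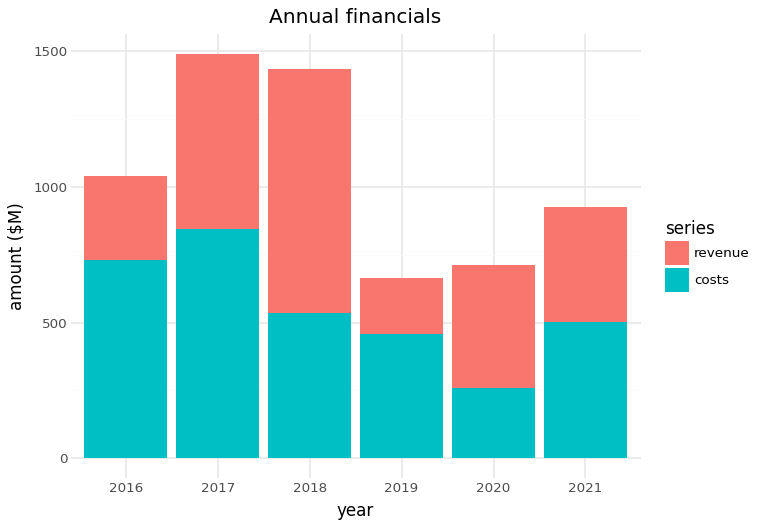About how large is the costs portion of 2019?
costs top ≈ 400, bottom ≈ 0; segment ≈ 400.

≈ 400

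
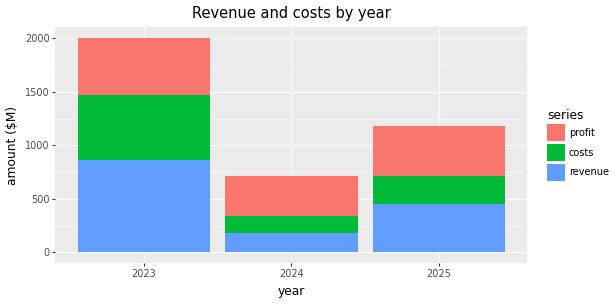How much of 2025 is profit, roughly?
profit top ≈ 1200, bottom ≈ 800; segment ≈ 400.

≈ 400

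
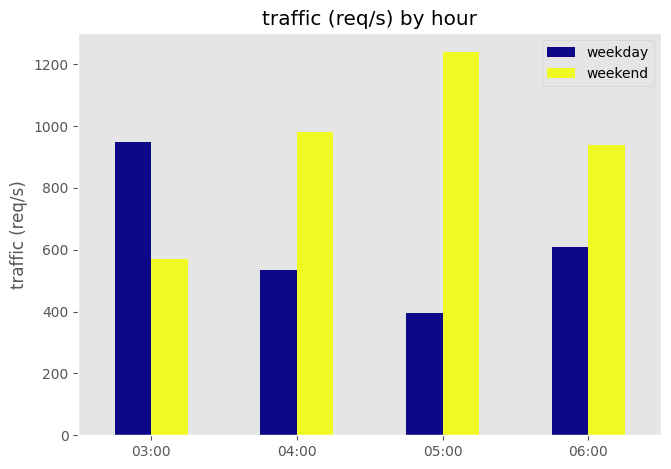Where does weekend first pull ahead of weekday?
03:00: weekend ≈ 600 vs weekday ≈ 1000 (not yet); 04:00: weekend ≈ 1000 vs weekday ≈ 600 (first crossover).

04:00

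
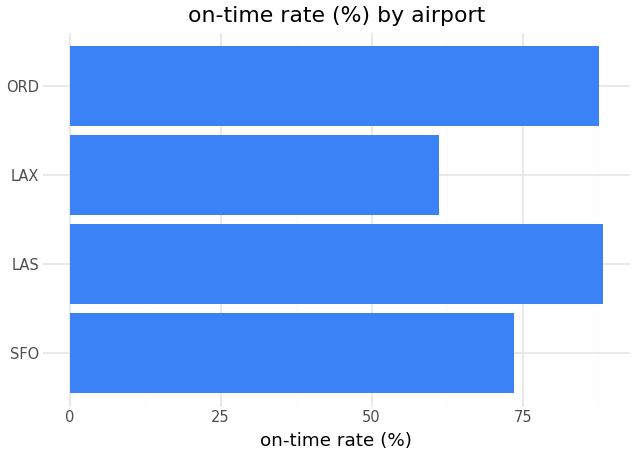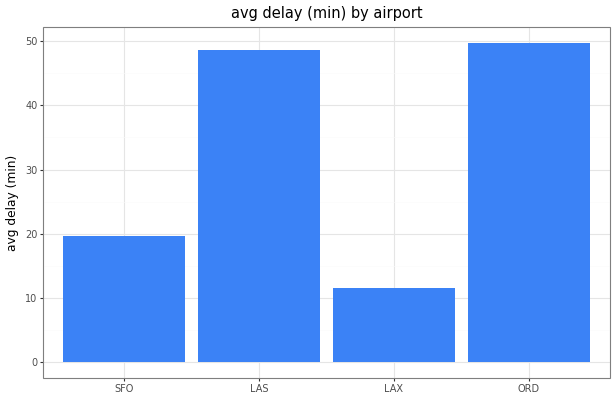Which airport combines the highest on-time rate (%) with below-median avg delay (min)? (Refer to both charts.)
SFO

Chart 2 median avg delay (min) ≈ 35; below-median airports: SFO, LAX. Among those, SFO has the highest on-time rate (%) (≈ 70).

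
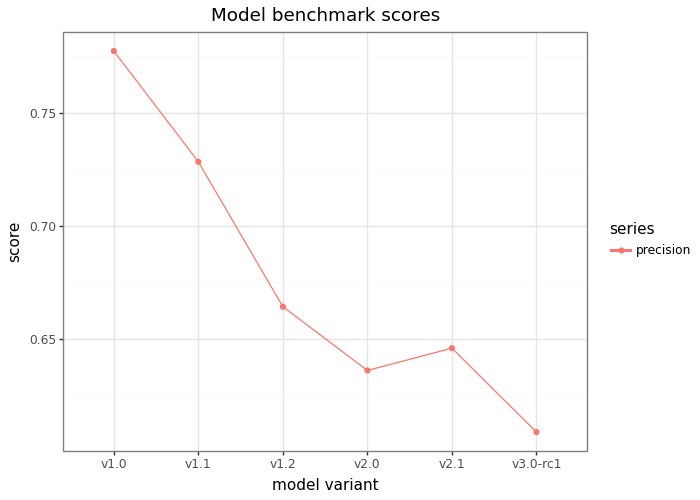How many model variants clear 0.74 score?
1

Above 0.74: v1.0.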